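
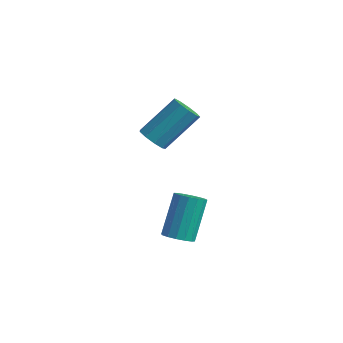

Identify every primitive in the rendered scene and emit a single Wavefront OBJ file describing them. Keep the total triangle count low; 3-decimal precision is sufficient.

v -3.342 1.261 2.839
v -2.864 0.82 3.072
v -2.241 2.239 4.475
v -2.718 2.679 4.241
v -2.684 1.084 2.725
v -2.061 2.503 4.127
v -2.812 1.431 2.431
v -2.189 2.85 3.833
v -3.187 1.698 2.328
v -2.564 3.117 3.73
v -3.635 1.76 2.464
v -3.012 3.179 3.866
v -3.945 1.588 2.775
v -3.322 3.007 4.178
v -3.973 1.264 3.116
v -3.35 2.682 4.519
v -3.706 0.937 3.328
v -3.083 2.356 4.73
v -3.268 0.762 3.31
v -2.645 2.181 4.713
v 1.186 -2.718 1.607
v 1.71 -2.972 1.872
v 1.438 -1.896 3.439
v 0.914 -1.642 3.173
v 1.818 -2.706 1.708
v 1.546 -1.63 3.275
v 1.757 -2.442 1.516
v 1.484 -1.366 3.083
v 1.542 -2.253 1.349
v 1.27 -1.177 2.916
v 1.233 -2.188 1.251
v 0.961 -1.112 2.818
v 0.911 -2.265 1.248
v 0.638 -1.189 2.815
v 0.662 -2.464 1.341
v 0.39 -1.388 2.908
v 0.554 -2.73 1.505
v 0.282 -1.654 3.072
v 0.616 -2.994 1.697
v 0.343 -1.918 3.264
v 0.83 -3.183 1.864
v 0.558 -2.107 3.431
v 1.139 -3.248 1.962
v 0.867 -2.172 3.529
v 1.462 -3.171 1.965
v 1.189 -2.095 3.532
f 2 1 5
f 2 5 3
f 3 5 6
f 3 6 4
f 5 1 7
f 5 7 6
f 6 7 8
f 6 8 4
f 7 1 9
f 7 9 8
f 8 9 10
f 8 10 4
f 9 1 11
f 9 11 10
f 10 11 12
f 10 12 4
f 11 1 13
f 11 13 12
f 12 13 14
f 12 14 4
f 13 1 15
f 13 15 14
f 14 15 16
f 14 16 4
f 15 1 17
f 15 17 16
f 16 17 18
f 16 18 4
f 17 1 19
f 17 19 18
f 18 19 20
f 18 20 4
f 19 1 2
f 19 2 20
f 20 2 3
f 20 3 4
f 22 21 25
f 22 25 23
f 23 25 26
f 23 26 24
f 25 21 27
f 25 27 26
f 26 27 28
f 26 28 24
f 27 21 29
f 27 29 28
f 28 29 30
f 28 30 24
f 29 21 31
f 29 31 30
f 30 31 32
f 30 32 24
f 31 21 33
f 31 33 32
f 32 33 34
f 32 34 24
f 33 21 35
f 33 35 34
f 34 35 36
f 34 36 24
f 35 21 37
f 35 37 36
f 36 37 38
f 36 38 24
f 37 21 39
f 37 39 38
f 38 39 40
f 38 40 24
f 39 21 41
f 39 41 40
f 40 41 42
f 40 42 24
f 41 21 43
f 41 43 42
f 42 43 44
f 42 44 24
f 43 21 45
f 43 45 44
f 44 45 46
f 44 46 24
f 45 21 22
f 45 22 46
f 46 22 23
f 46 23 24



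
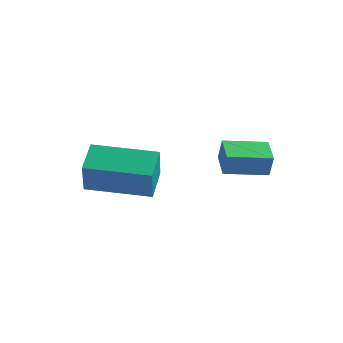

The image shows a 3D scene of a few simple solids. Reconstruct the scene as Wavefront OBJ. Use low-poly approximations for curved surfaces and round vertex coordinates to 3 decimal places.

v -0.255 0.414 -4.603
v -0.668 1.312 -4.015
v 1.551 1.367 -4.788
v 1.137 2.265 -4.2
v 0.143 -0.125 -3.5
v -0.271 0.773 -2.912
v 1.948 0.828 -3.685
v 1.535 1.726 -3.097
v 2.132 3.799 -3.791
v 2.361 3.682 -3.023
v 3.103 4.797 -3.93
v 3.332 4.681 -3.162
v 2.808 3.099 -4.098
v 3.037 2.983 -3.33
v 3.779 4.098 -4.237
v 4.008 3.981 -3.469
f 2 4 1
f 5 2 1
f 1 4 3
f 3 5 1
f 2 8 4
f 6 2 5
f 6 8 2
f 4 8 3
f 7 5 3
f 3 8 7
f 7 6 5
f 8 6 7
f 10 12 9
f 13 10 9
f 9 12 11
f 11 13 9
f 10 16 12
f 14 10 13
f 14 16 10
f 12 16 11
f 15 13 11
f 11 16 15
f 15 14 13
f 16 14 15



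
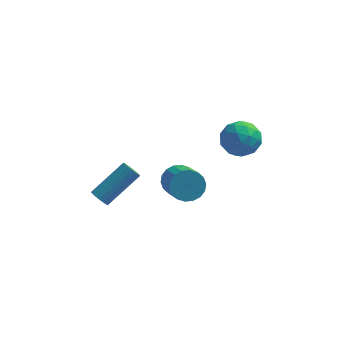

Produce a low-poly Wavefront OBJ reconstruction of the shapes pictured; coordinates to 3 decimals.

v -3.678 -2.171 -1.828
v -3.401 -2.049 -2.251
v -2.045 -0.926 -1.034
v -2.322 -1.049 -0.612
v -3.555 -1.876 -2.238
v -2.199 -0.753 -1.021
v -3.733 -1.762 -2.145
v -2.377 -0.639 -0.928
v -3.9 -1.729 -1.988
v -2.545 -0.607 -0.772
v -4.024 -1.784 -1.8
v -2.668 -0.661 -0.584
v -4.079 -1.915 -1.618
v -2.723 -0.793 -0.401
v -4.054 -2.098 -1.477
v -2.698 -0.975 -0.26
v -3.955 -2.294 -1.406
v -2.599 -1.171 -0.189
v -3.801 -2.467 -1.419
v -2.445 -1.344 -0.202
v -3.623 -2.581 -1.512
v -2.267 -1.458 -0.295
v -3.455 -2.613 -1.668
v -2.1 -1.491 -0.452
v -3.332 -2.559 -1.856
v -1.976 -1.436 -0.64
v -3.277 -2.427 -2.039
v -1.921 -1.305 -0.822
v -3.302 -2.245 -2.18
v -1.946 -1.122 -0.963
v -0.137 -1.516 -0.806
v 0.142 -1.892 -1.504
v 0.656 -3.28 -0.551
v 0.377 -2.904 0.146
v 0.441 -1.701 -1.387
v 0.955 -3.088 -0.434
v 0.626 -1.473 -1.155
v 1.14 -2.861 -0.202
v 0.66 -1.254 -0.854
v 1.174 -2.642 0.099
v 0.536 -1.087 -0.544
v 1.049 -2.475 0.409
v 0.278 -1.005 -0.285
v 0.792 -2.392 0.668
v -0.061 -1.024 -0.13
v 0.452 -2.412 0.823
v -0.416 -1.14 -0.109
v 0.098 -2.528 0.844
v -0.715 -1.332 -0.226
v -0.201 -2.719 0.727
v -0.9 -1.559 -0.458
v -0.386 -2.947 0.495
v -0.934 -1.778 -0.759
v -0.42 -3.166 0.194
v -0.809 -1.945 -1.069
v -0.296 -3.333 -0.116
v -0.552 -2.028 -1.328
v -0.038 -3.415 -0.375
v -0.212 -2.008 -1.483
v 0.301 -3.396 -0.53
v 2.711 0.929 1.471
v 3.385 0.572 0.777
v 1.695 -0.352 1.143
v 2.369 -0.709 0.449
v 2.6 -0.735 1.453
v 3.228 0.057 1.656
v 1.852 0.163 0.264
v 2.48 0.955 0.467
v 2.854 0.099 0.032
v 3.316 -0.456 0.767
v 1.764 0.676 1.153
v 2.226 0.121 1.888
v 3.137 0.863 1.153
v 1.943 -0.643 0.767
v 2.079 -0.658 1.357
v 2.475 -0.868 0.95
v 3.045 0.56 1.669
v 3.441 0.35 1.262
v 2.98 -0.418 1.659
v 1.639 -0.13 0.658
v 2.035 -0.34 0.251
v 2.605 1.088 0.97
v 3.001 0.878 0.563
v 2.1 0.638 0.261
v 3.221 0.375 0.307
v 2.624 -0.378 0.114
v 2.32 0.135 0.005
v 2.689 0.6 0.124
v 3.493 0.049 0.739
v 2.896 -0.704 0.546
v 3.032 -0.719 1.136
v 3.401 -0.254 1.255
v 3.181 -0.229 0.301
v 2.184 0.924 1.374
v 1.587 0.171 1.181
v 1.679 0.474 0.665
v 2.048 0.939 0.784
v 2.456 0.598 1.806
v 1.859 -0.155 1.613
v 2.391 -0.38 1.796
v 2.76 0.085 1.915
v 1.899 0.449 1.619
f 2 1 5
f 2 5 3
f 3 5 6
f 3 6 4
f 5 1 7
f 5 7 6
f 6 7 8
f 6 8 4
f 7 1 9
f 7 9 8
f 8 9 10
f 8 10 4
f 9 1 11
f 9 11 10
f 10 11 12
f 10 12 4
f 11 1 13
f 11 13 12
f 12 13 14
f 12 14 4
f 13 1 15
f 13 15 14
f 14 15 16
f 14 16 4
f 15 1 17
f 15 17 16
f 16 17 18
f 16 18 4
f 17 1 19
f 17 19 18
f 18 19 20
f 18 20 4
f 19 1 21
f 19 21 20
f 20 21 22
f 20 22 4
f 21 1 23
f 21 23 22
f 22 23 24
f 22 24 4
f 23 1 25
f 23 25 24
f 24 25 26
f 24 26 4
f 25 1 27
f 25 27 26
f 26 27 28
f 26 28 4
f 27 1 29
f 27 29 28
f 28 29 30
f 28 30 4
f 29 1 2
f 29 2 30
f 30 2 3
f 30 3 4
f 32 31 35
f 32 35 33
f 33 35 36
f 33 36 34
f 35 31 37
f 35 37 36
f 36 37 38
f 36 38 34
f 37 31 39
f 37 39 38
f 38 39 40
f 38 40 34
f 39 31 41
f 39 41 40
f 40 41 42
f 40 42 34
f 41 31 43
f 41 43 42
f 42 43 44
f 42 44 34
f 43 31 45
f 43 45 44
f 44 45 46
f 44 46 34
f 45 31 47
f 45 47 46
f 46 47 48
f 46 48 34
f 47 31 49
f 47 49 48
f 48 49 50
f 48 50 34
f 49 31 51
f 49 51 50
f 50 51 52
f 50 52 34
f 51 31 53
f 51 53 52
f 52 53 54
f 52 54 34
f 53 31 55
f 53 55 54
f 54 55 56
f 54 56 34
f 55 31 57
f 55 57 56
f 56 57 58
f 56 58 34
f 57 31 59
f 57 59 58
f 58 59 60
f 58 60 34
f 59 31 32
f 59 32 60
f 60 32 33
f 60 33 34
f 61 98 77
f 98 72 101
f 77 101 66
f 98 101 77
f 61 77 73
f 77 66 78
f 73 78 62
f 77 78 73
f 61 73 82
f 73 62 83
f 82 83 68
f 73 83 82
f 61 82 94
f 82 68 97
f 94 97 71
f 82 97 94
f 61 94 98
f 94 71 102
f 98 102 72
f 94 102 98
f 62 78 89
f 78 66 92
f 89 92 70
f 78 92 89
f 66 101 79
f 101 72 100
f 79 100 65
f 101 100 79
f 72 102 99
f 102 71 95
f 99 95 63
f 102 95 99
f 71 97 96
f 97 68 84
f 96 84 67
f 97 84 96
f 68 83 88
f 83 62 85
f 88 85 69
f 83 85 88
f 64 90 76
f 90 70 91
f 76 91 65
f 90 91 76
f 64 76 74
f 76 65 75
f 74 75 63
f 76 75 74
f 64 74 81
f 74 63 80
f 81 80 67
f 74 80 81
f 64 81 86
f 81 67 87
f 86 87 69
f 81 87 86
f 64 86 90
f 86 69 93
f 90 93 70
f 86 93 90
f 65 91 79
f 91 70 92
f 79 92 66
f 91 92 79
f 63 75 99
f 75 65 100
f 99 100 72
f 75 100 99
f 67 80 96
f 80 63 95
f 96 95 71
f 80 95 96
f 69 87 88
f 87 67 84
f 88 84 68
f 87 84 88
f 70 93 89
f 93 69 85
f 89 85 62
f 93 85 89



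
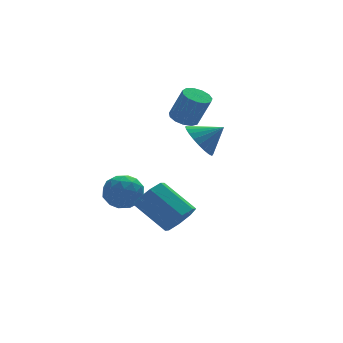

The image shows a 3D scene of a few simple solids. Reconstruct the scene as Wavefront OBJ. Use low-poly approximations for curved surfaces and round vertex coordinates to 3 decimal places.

v -2.205 -2.865 -2.374
v -1.773 -3.226 -1.597
v -2.782 -1.837 -0.389
v -3.215 -1.475 -1.166
v -1.389 -2.68 -1.905
v -2.398 -1.291 -0.696
v -1.483 -2.242 -2.487
v -2.492 -0.853 -1.278
v -2.001 -2.169 -3.003
v -3.01 -0.779 -1.795
v -2.638 -2.503 -3.151
v -3.647 -1.114 -1.943
v -3.022 -3.049 -2.844
v -4.031 -1.66 -1.635
v -2.928 -3.487 -2.262
v -3.937 -2.098 -1.053
v -2.41 -3.561 -1.745
v -3.419 -2.171 -0.537
v -3.479 3.72 -2.599
v -2.424 3.589 -2.346
v -3.276 2.651 -3.994
v -2.221 2.52 -3.741
v -2.995 2.093 -3.097
v -3.12 2.754 -2.235
v -2.58 3.486 -4.105
v -2.705 4.147 -3.243
v -1.868 3.445 -3.276
v -2.124 2.584 -2.653
v -3.576 3.656 -3.687
v -3.832 2.795 -3.064
v -2.969 3.749 -2.35
v -2.731 2.491 -3.99
v -3.186 2.24 -3.612
v -2.565 2.164 -3.463
v -3.379 3.257 -2.285
v -2.758 3.181 -2.136
v -3.094 2.301 -2.577
v -2.942 3.059 -4.204
v -2.321 2.983 -4.055
v -3.135 4.076 -2.877
v -2.514 4 -2.728
v -2.606 3.939 -3.763
v -2.022 3.587 -2.748
v -1.903 2.958 -3.568
v -2.114 3.526 -3.782
v -2.188 3.915 -3.275
v -2.173 3.081 -2.382
v -2.053 2.452 -3.202
v -2.508 2.201 -2.823
v -2.582 2.589 -2.317
v -1.846 2.996 -2.929
v -3.647 3.788 -3.138
v -3.527 3.159 -3.958
v -3.118 3.651 -4.023
v -3.192 4.039 -3.517
v -3.797 3.282 -2.772
v -3.678 2.653 -3.592
v -3.512 2.325 -3.065
v -3.586 2.714 -2.558
v -3.854 3.244 -3.411
v 0.419 3.509 1.139
v 1.136 3.784 1.001
v 1.638 3.286 2.624
v 0.921 3.011 2.761
v 0.907 4.117 1.174
v 1.409 3.618 2.797
v 0.523 4.257 1.336
v 1.025 3.758 2.959
v 0.106 4.159 1.435
v 0.608 3.661 3.058
v -0.212 3.855 1.44
v 0.29 3.357 3.063
v -0.329 3.442 1.349
v 0.173 2.943 2.972
v -0.209 3.049 1.192
v 0.293 2.551 2.814
v 0.111 2.803 1.017
v 0.613 2.305 2.64
v 0.528 2.781 0.881
v 1.03 2.283 2.504
v 0.911 2.99 0.827
v 1.413 2.492 2.45
v 1.137 3.364 0.872
v 1.639 2.866 2.494
v -0.149 0.101 1.071
v 0.5 0.111 0.208
v 0.969 -0.201 1.909
v 0.518 0.514 0.329
v 0.435 0.854 0.563
v 0.262 1.08 0.875
v 0.027 1.157 1.216
v -0.234 1.073 1.535
v -0.483 0.841 1.784
v -0.681 0.496 1.924
v -0.798 0.091 1.934
v -0.817 -0.312 1.813
v -0.733 -0.652 1.579
v -0.561 -0.878 1.268
v -0.326 -0.954 0.926
v -0.064 -0.87 0.607
v 0.185 -0.638 0.358
v 0.383 -0.294 0.218
f 2 1 5
f 2 5 3
f 3 5 6
f 3 6 4
f 5 1 7
f 5 7 6
f 6 7 8
f 6 8 4
f 7 1 9
f 7 9 8
f 8 9 10
f 8 10 4
f 9 1 11
f 9 11 10
f 10 11 12
f 10 12 4
f 11 1 13
f 11 13 12
f 12 13 14
f 12 14 4
f 13 1 15
f 13 15 14
f 14 15 16
f 14 16 4
f 15 1 17
f 15 17 16
f 16 17 18
f 16 18 4
f 17 1 2
f 17 2 18
f 18 2 3
f 18 3 4
f 19 56 35
f 56 30 59
f 35 59 24
f 56 59 35
f 19 35 31
f 35 24 36
f 31 36 20
f 35 36 31
f 19 31 40
f 31 20 41
f 40 41 26
f 31 41 40
f 19 40 52
f 40 26 55
f 52 55 29
f 40 55 52
f 19 52 56
f 52 29 60
f 56 60 30
f 52 60 56
f 20 36 47
f 36 24 50
f 47 50 28
f 36 50 47
f 24 59 37
f 59 30 58
f 37 58 23
f 59 58 37
f 30 60 57
f 60 29 53
f 57 53 21
f 60 53 57
f 29 55 54
f 55 26 42
f 54 42 25
f 55 42 54
f 26 41 46
f 41 20 43
f 46 43 27
f 41 43 46
f 22 48 34
f 48 28 49
f 34 49 23
f 48 49 34
f 22 34 32
f 34 23 33
f 32 33 21
f 34 33 32
f 22 32 39
f 32 21 38
f 39 38 25
f 32 38 39
f 22 39 44
f 39 25 45
f 44 45 27
f 39 45 44
f 22 44 48
f 44 27 51
f 48 51 28
f 44 51 48
f 23 49 37
f 49 28 50
f 37 50 24
f 49 50 37
f 21 33 57
f 33 23 58
f 57 58 30
f 33 58 57
f 25 38 54
f 38 21 53
f 54 53 29
f 38 53 54
f 27 45 46
f 45 25 42
f 46 42 26
f 45 42 46
f 28 51 47
f 51 27 43
f 47 43 20
f 51 43 47
f 62 61 65
f 62 65 63
f 63 65 66
f 63 66 64
f 65 61 67
f 65 67 66
f 66 67 68
f 66 68 64
f 67 61 69
f 67 69 68
f 68 69 70
f 68 70 64
f 69 61 71
f 69 71 70
f 70 71 72
f 70 72 64
f 71 61 73
f 71 73 72
f 72 73 74
f 72 74 64
f 73 61 75
f 73 75 74
f 74 75 76
f 74 76 64
f 75 61 77
f 75 77 76
f 76 77 78
f 76 78 64
f 77 61 79
f 77 79 78
f 78 79 80
f 78 80 64
f 79 61 81
f 79 81 80
f 80 81 82
f 80 82 64
f 81 61 83
f 81 83 82
f 82 83 84
f 82 84 64
f 83 61 62
f 83 62 84
f 84 62 63
f 84 63 64
f 86 85 88
f 86 88 87
f 88 85 89
f 88 89 87
f 89 85 90
f 89 90 87
f 90 85 91
f 90 91 87
f 91 85 92
f 91 92 87
f 92 85 93
f 92 93 87
f 93 85 94
f 93 94 87
f 94 85 95
f 94 95 87
f 95 85 96
f 95 96 87
f 96 85 97
f 96 97 87
f 97 85 98
f 97 98 87
f 98 85 99
f 98 99 87
f 99 85 100
f 99 100 87
f 100 85 101
f 100 101 87
f 101 85 102
f 101 102 87
f 102 85 86
f 102 86 87



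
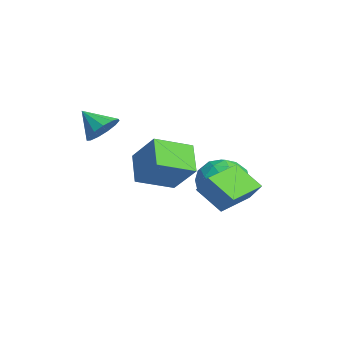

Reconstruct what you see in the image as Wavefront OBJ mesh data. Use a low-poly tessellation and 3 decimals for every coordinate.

v -0.794 -2.51 0.498
v -0.098 -2.634 0.952
v -1.486 -3.23 1.362
v -0.299 -2.239 1.12
v -0.657 -1.931 1.091
v -1.058 -1.806 0.873
v -1.376 -1.905 0.537
v -1.509 -2.196 0.188
v -1.415 -2.586 -0.063
v -1.124 -2.953 -0.135
v -0.728 -3.178 -0.006
v -0.354 -3.192 0.283
v -0.119 -2.989 0.64
v 0.541 1.919 -0.999
v 1.133 2.812 -1.435
v 1.167 0.828 -2.385
v 1.759 1.721 -2.821
v 2.084 1.246 -1.817
v 1.697 1.92 -0.961
v 0.603 1.72 -2.859
v 0.216 2.394 -2.003
v 1.172 2.689 -2.584
v 2.087 2.396 -1.94
v 0.213 1.244 -1.88
v 1.128 0.951 -1.236
v 0.782 2.461 -1.096
v 1.518 1.179 -2.724
v 1.709 0.899 -2.135
v 2.057 1.424 -2.391
v 1.113 1.937 -0.817
v 1.462 2.462 -1.073
v 2.02 1.541 -1.298
v 0.838 1.178 -2.747
v 1.187 1.703 -3.003
v 0.243 2.216 -1.429
v 0.591 2.741 -1.685
v 0.28 2.099 -2.522
v 1.153 2.914 -2.027
v 1.521 2.272 -2.842
v 0.841 2.272 -2.864
v 0.614 2.668 -2.361
v 1.691 2.742 -1.649
v 2.059 2.1 -2.463
v 2.249 1.821 -1.873
v 2.022 2.217 -1.37
v 1.713 2.669 -2.324
v 0.241 1.54 -1.357
v 0.609 0.898 -2.171
v 0.278 1.423 -2.45
v 0.051 1.819 -1.947
v 0.779 1.368 -0.978
v 1.147 0.726 -1.793
v 1.686 0.972 -1.459
v 1.459 1.368 -0.956
v 0.587 0.971 -1.496
v 2.45 1.576 -1.182
v 2.996 1.899 -0.41
v 3.263 2.339 -2.077
v 3.809 2.663 -1.305
v 3.551 0.177 -1.375
v 4.097 0.501 -0.603
v 4.364 0.941 -2.27
v 4.91 1.264 -1.498
v 0.984 -1.624 -1.73
v -0.171 -1.481 -0.769
v 0.707 -0.005 -2.305
v -0.448 0.138 -1.343
v 2.088 -0.998 -0.497
v 0.933 -0.855 0.465
v 1.811 0.621 -1.071
v 0.656 0.764 -0.11
f 2 1 4
f 2 4 3
f 4 1 5
f 4 5 3
f 5 1 6
f 5 6 3
f 6 1 7
f 6 7 3
f 7 1 8
f 7 8 3
f 8 1 9
f 8 9 3
f 9 1 10
f 9 10 3
f 10 1 11
f 10 11 3
f 11 1 12
f 11 12 3
f 12 1 13
f 12 13 3
f 13 1 2
f 13 2 3
f 14 51 30
f 51 25 54
f 30 54 19
f 51 54 30
f 14 30 26
f 30 19 31
f 26 31 15
f 30 31 26
f 14 26 35
f 26 15 36
f 35 36 21
f 26 36 35
f 14 35 47
f 35 21 50
f 47 50 24
f 35 50 47
f 14 47 51
f 47 24 55
f 51 55 25
f 47 55 51
f 15 31 42
f 31 19 45
f 42 45 23
f 31 45 42
f 19 54 32
f 54 25 53
f 32 53 18
f 54 53 32
f 25 55 52
f 55 24 48
f 52 48 16
f 55 48 52
f 24 50 49
f 50 21 37
f 49 37 20
f 50 37 49
f 21 36 41
f 36 15 38
f 41 38 22
f 36 38 41
f 17 43 29
f 43 23 44
f 29 44 18
f 43 44 29
f 17 29 27
f 29 18 28
f 27 28 16
f 29 28 27
f 17 27 34
f 27 16 33
f 34 33 20
f 27 33 34
f 17 34 39
f 34 20 40
f 39 40 22
f 34 40 39
f 17 39 43
f 39 22 46
f 43 46 23
f 39 46 43
f 18 44 32
f 44 23 45
f 32 45 19
f 44 45 32
f 16 28 52
f 28 18 53
f 52 53 25
f 28 53 52
f 20 33 49
f 33 16 48
f 49 48 24
f 33 48 49
f 22 40 41
f 40 20 37
f 41 37 21
f 40 37 41
f 23 46 42
f 46 22 38
f 42 38 15
f 46 38 42
f 57 59 56
f 60 57 56
f 56 59 58
f 58 60 56
f 57 63 59
f 61 57 60
f 61 63 57
f 59 63 58
f 62 60 58
f 58 63 62
f 62 61 60
f 63 61 62
f 65 67 64
f 68 65 64
f 64 67 66
f 66 68 64
f 65 71 67
f 69 65 68
f 69 71 65
f 67 71 66
f 70 68 66
f 66 71 70
f 70 69 68
f 71 69 70



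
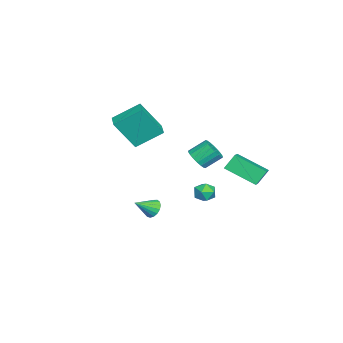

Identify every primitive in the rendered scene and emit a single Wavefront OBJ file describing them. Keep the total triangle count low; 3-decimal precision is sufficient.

v 1.415 2.739 0.326
v 1.667 2.418 -0.222
v 0.633 1.962 0.422
v 0.885 1.641 -0.126
v 1.242 1.654 0.456
v 1.725 2.134 0.397
v 0.575 2.246 -0.197
v 1.058 2.726 -0.256
v 1.148 2.113 -0.545
v 1.56 1.748 -0.142
v 0.74 2.632 0.342
v 1.152 2.267 0.745
v -0.172 1.469 1.809
v 0.265 1.94 1.462
v -0.092 2.802 2.185
v -0.528 2.331 2.531
v -0.014 1.964 1.296
v -0.37 2.826 2.019
v -0.323 1.89 1.232
v -0.68 2.752 1.955
v -0.603 1.732 1.282
v -0.96 2.594 2.004
v -0.797 1.522 1.436
v -1.154 2.384 2.159
v -0.867 1.302 1.664
v -1.224 2.164 2.387
v -0.8 1.115 1.921
v -1.157 1.977 2.644
v -0.608 0.998 2.155
v -0.965 1.86 2.878
v -0.33 0.974 2.321
v -0.686 1.836 3.044
v -0.02 1.048 2.385
v -0.377 1.91 3.108
v 0.26 1.206 2.336
v -0.097 2.068 3.058
v 0.454 1.416 2.181
v 0.097 2.278 2.904
v 0.524 1.636 1.953
v 0.167 2.498 2.676
v 0.457 1.823 1.696
v 0.1 2.685 2.419
v 3.417 -0.037 -0.194
v 3.823 -0.085 -0.646
v 4.063 -0.843 0.474
v 3.926 0.133 -0.482
v 3.913 0.313 -0.252
v 3.785 0.412 -0.009
v 3.574 0.409 0.192
v 3.326 0.303 0.304
v 3.099 0.119 0.303
v 2.945 -0.1 0.188
v 2.898 -0.305 -0.015
v 2.971 -0.449 -0.259
v 3.146 -0.498 -0.487
v 3.382 -0.442 -0.649
v 3.627 -0.293 -0.706
v -4.639 2.785 0.187
v -3.155 2.932 0.845
v -4.397 4.597 -0.763
v -2.913 4.744 -0.106
v -4.207 2.276 -0.674
v -2.723 2.423 -0.017
v -3.965 4.088 -1.625
v -2.481 4.235 -0.967
v -3.889 -4.142 2.598
v -4.41 -2.659 3.63
v -4.315 -3.03 0.784
v -4.836 -1.547 1.816
v -2.864 -3.773 2.584
v -3.385 -2.29 3.616
v -3.29 -2.661 0.77
v -3.811 -1.178 1.802
f 1 12 6
f 1 6 2
f 1 2 8
f 1 8 11
f 1 11 12
f 2 6 10
f 6 12 5
f 12 11 3
f 11 8 7
f 8 2 9
f 4 10 5
f 4 5 3
f 4 3 7
f 4 7 9
f 4 9 10
f 5 10 6
f 3 5 12
f 7 3 11
f 9 7 8
f 10 9 2
f 14 13 17
f 14 17 15
f 15 17 18
f 15 18 16
f 17 13 19
f 17 19 18
f 18 19 20
f 18 20 16
f 19 13 21
f 19 21 20
f 20 21 22
f 20 22 16
f 21 13 23
f 21 23 22
f 22 23 24
f 22 24 16
f 23 13 25
f 23 25 24
f 24 25 26
f 24 26 16
f 25 13 27
f 25 27 26
f 26 27 28
f 26 28 16
f 27 13 29
f 27 29 28
f 28 29 30
f 28 30 16
f 29 13 31
f 29 31 30
f 30 31 32
f 30 32 16
f 31 13 33
f 31 33 32
f 32 33 34
f 32 34 16
f 33 13 35
f 33 35 34
f 34 35 36
f 34 36 16
f 35 13 37
f 35 37 36
f 36 37 38
f 36 38 16
f 37 13 39
f 37 39 38
f 38 39 40
f 38 40 16
f 39 13 41
f 39 41 40
f 40 41 42
f 40 42 16
f 41 13 14
f 41 14 42
f 42 14 15
f 42 15 16
f 44 43 46
f 44 46 45
f 46 43 47
f 46 47 45
f 47 43 48
f 47 48 45
f 48 43 49
f 48 49 45
f 49 43 50
f 49 50 45
f 50 43 51
f 50 51 45
f 51 43 52
f 51 52 45
f 52 43 53
f 52 53 45
f 53 43 54
f 53 54 45
f 54 43 55
f 54 55 45
f 55 43 56
f 55 56 45
f 56 43 57
f 56 57 45
f 57 43 44
f 57 44 45
f 59 61 58
f 62 59 58
f 58 61 60
f 60 62 58
f 59 65 61
f 63 59 62
f 63 65 59
f 61 65 60
f 64 62 60
f 60 65 64
f 64 63 62
f 65 63 64
f 67 69 66
f 70 67 66
f 66 69 68
f 68 70 66
f 67 73 69
f 71 67 70
f 71 73 67
f 69 73 68
f 72 70 68
f 68 73 72
f 72 71 70
f 73 71 72



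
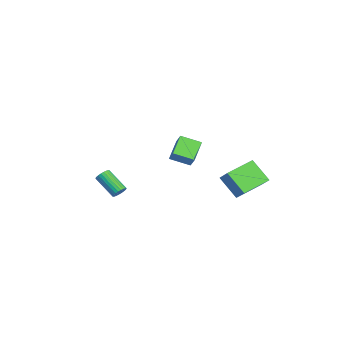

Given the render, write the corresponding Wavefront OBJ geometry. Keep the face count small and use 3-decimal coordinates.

v -3.705 0.263 1.208
v -4.94 0.928 2.039
v -3.346 1.563 0.701
v -4.581 2.228 1.532
v -3.059 0.412 2.048
v -4.294 1.077 2.879
v -2.7 1.712 1.541
v -3.935 2.377 2.372
v 1.825 -3.552 1.861
v 2.144 -3.513 2.257
v 1.033 -4.389 3.236
v 0.715 -4.428 2.839
v 2.034 -3.349 2.279
v 0.923 -4.225 3.258
v 1.892 -3.215 2.238
v 0.782 -4.092 3.217
v 1.74 -3.133 2.139
v 0.63 -4.009 3.118
v 1.601 -3.115 1.998
v 0.491 -3.991 2.977
v 1.496 -3.163 1.836
v 0.386 -4.039 2.814
v 1.442 -3.27 1.678
v 0.331 -4.146 2.656
v 1.445 -3.42 1.547
v 0.335 -4.297 2.526
v 1.507 -3.591 1.464
v 0.396 -4.467 2.443
v 1.617 -3.755 1.442
v 0.506 -4.631 2.421
v 1.758 -3.888 1.483
v 0.648 -4.765 2.462
v 1.91 -3.971 1.582
v 0.8 -4.847 2.561
v 2.049 -3.989 1.723
v 0.939 -4.865 2.702
v 2.154 -3.941 1.886
v 1.044 -4.817 2.864
v 2.209 -3.834 2.044
v 1.098 -4.71 3.022
v 2.205 -3.683 2.174
v 1.095 -4.56 3.153
v 1.665 2.49 2.456
v 2.547 2.787 3.364
v 0.692 4.195 2.842
v 1.574 4.492 3.751
v 2.646 3.328 1.229
v 3.528 3.625 2.138
v 1.673 5.033 1.616
v 2.555 5.33 2.524
f 2 4 1
f 5 2 1
f 1 4 3
f 3 5 1
f 2 8 4
f 6 2 5
f 6 8 2
f 4 8 3
f 7 5 3
f 3 8 7
f 7 6 5
f 8 6 7
f 10 9 13
f 10 13 11
f 11 13 14
f 11 14 12
f 13 9 15
f 13 15 14
f 14 15 16
f 14 16 12
f 15 9 17
f 15 17 16
f 16 17 18
f 16 18 12
f 17 9 19
f 17 19 18
f 18 19 20
f 18 20 12
f 19 9 21
f 19 21 20
f 20 21 22
f 20 22 12
f 21 9 23
f 21 23 22
f 22 23 24
f 22 24 12
f 23 9 25
f 23 25 24
f 24 25 26
f 24 26 12
f 25 9 27
f 25 27 26
f 26 27 28
f 26 28 12
f 27 9 29
f 27 29 28
f 28 29 30
f 28 30 12
f 29 9 31
f 29 31 30
f 30 31 32
f 30 32 12
f 31 9 33
f 31 33 32
f 32 33 34
f 32 34 12
f 33 9 35
f 33 35 34
f 34 35 36
f 34 36 12
f 35 9 37
f 35 37 36
f 36 37 38
f 36 38 12
f 37 9 39
f 37 39 38
f 38 39 40
f 38 40 12
f 39 9 41
f 39 41 40
f 40 41 42
f 40 42 12
f 41 9 10
f 41 10 42
f 42 10 11
f 42 11 12
f 44 46 43
f 47 44 43
f 43 46 45
f 45 47 43
f 44 50 46
f 48 44 47
f 48 50 44
f 46 50 45
f 49 47 45
f 45 50 49
f 49 48 47
f 50 48 49



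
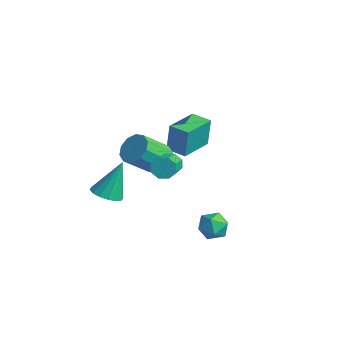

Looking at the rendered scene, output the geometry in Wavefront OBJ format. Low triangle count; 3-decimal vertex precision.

v -2.447 -0.657 -1.946
v -2.058 -0.018 -2.258
v -2.413 0.217 -0.114
v -2.466 0.074 -2.294
v -2.868 -0.03 -2.238
v -3.157 -0.301 -2.103
v -3.256 -0.669 -1.926
v -3.138 -1.033 -1.754
v -2.835 -1.296 -1.634
v -2.427 -1.388 -1.598
v -2.025 -1.284 -1.655
v -1.736 -1.012 -1.789
v -1.637 -0.645 -1.966
v -1.755 -0.281 -2.138
v 2.22 1.219 -2.196
v 2.587 1.846 -2.528
v 3.033 1.274 -1.192
v 3.4 1.901 -1.524
v 2.656 1.976 -1.243
v 2.153 1.942 -1.863
v 3.467 1.178 -1.857
v 2.964 1.144 -2.477
v 3.357 1.821 -2.318
v 2.856 2.315 -1.939
v 2.764 0.805 -1.781
v 2.263 1.299 -1.402
v -1.994 2.323 0.206
v -1.927 2.446 1.769
v -2.609 4.001 0.1
v -2.541 4.124 1.664
v -1.019 2.676 0.136
v -0.951 2.799 1.7
v -1.633 4.354 0.031
v -1.566 4.477 1.594
v 2.631 -0.586 2.907
v 2.976 -0.544 2.455
v 4.055 -1.592 3.182
v 3.709 -1.634 3.633
v 3.062 -0.244 2.759
v 4.141 -1.291 3.486
v 2.896 -0.144 3.15
v 3.974 -1.192 3.877
v 2.574 -0.304 3.398
v 3.653 -1.351 4.125
v 2.285 -0.628 3.358
v 3.364 -1.676 4.085
v 2.199 -0.929 3.054
v 3.278 -1.976 3.781
v 2.366 -1.028 2.663
v 3.444 -2.076 3.39
v 2.687 -0.869 2.415
v 3.766 -1.916 3.142
v -1.63 1.648 0.003
v -1.153 2.094 0.546
v -1.253 0.819 1.681
v -1.73 0.372 1.137
v -1.656 2.214 0.636
v -1.756 0.938 1.771
v -2.15 2.117 0.484
v -2.25 0.842 1.619
v -2.445 1.841 0.148
v -2.545 0.566 1.283
v -2.428 1.491 -0.243
v -2.529 0.216 0.891
v -2.107 1.201 -0.541
v -2.207 -0.074 0.594
v -1.604 1.082 -0.631
v -1.704 -0.194 0.504
v -1.11 1.178 -0.479
v -1.21 -0.097 0.656
v -0.815 1.454 -0.143
v -0.915 0.179 0.992
v -0.831 1.804 0.249
v -0.932 0.529 1.383
f 2 1 4
f 2 4 3
f 4 1 5
f 4 5 3
f 5 1 6
f 5 6 3
f 6 1 7
f 6 7 3
f 7 1 8
f 7 8 3
f 8 1 9
f 8 9 3
f 9 1 10
f 9 10 3
f 10 1 11
f 10 11 3
f 11 1 12
f 11 12 3
f 12 1 13
f 12 13 3
f 13 1 14
f 13 14 3
f 14 1 2
f 14 2 3
f 15 26 20
f 15 20 16
f 15 16 22
f 15 22 25
f 15 25 26
f 16 20 24
f 20 26 19
f 26 25 17
f 25 22 21
f 22 16 23
f 18 24 19
f 18 19 17
f 18 17 21
f 18 21 23
f 18 23 24
f 19 24 20
f 17 19 26
f 21 17 25
f 23 21 22
f 24 23 16
f 28 30 27
f 31 28 27
f 27 30 29
f 29 31 27
f 28 34 30
f 32 28 31
f 32 34 28
f 30 34 29
f 33 31 29
f 29 34 33
f 33 32 31
f 34 32 33
f 36 35 39
f 36 39 37
f 37 39 40
f 37 40 38
f 39 35 41
f 39 41 40
f 40 41 42
f 40 42 38
f 41 35 43
f 41 43 42
f 42 43 44
f 42 44 38
f 43 35 45
f 43 45 44
f 44 45 46
f 44 46 38
f 45 35 47
f 45 47 46
f 46 47 48
f 46 48 38
f 47 35 49
f 47 49 48
f 48 49 50
f 48 50 38
f 49 35 51
f 49 51 50
f 50 51 52
f 50 52 38
f 51 35 36
f 51 36 52
f 52 36 37
f 52 37 38
f 54 53 57
f 54 57 55
f 55 57 58
f 55 58 56
f 57 53 59
f 57 59 58
f 58 59 60
f 58 60 56
f 59 53 61
f 59 61 60
f 60 61 62
f 60 62 56
f 61 53 63
f 61 63 62
f 62 63 64
f 62 64 56
f 63 53 65
f 63 65 64
f 64 65 66
f 64 66 56
f 65 53 67
f 65 67 66
f 66 67 68
f 66 68 56
f 67 53 69
f 67 69 68
f 68 69 70
f 68 70 56
f 69 53 71
f 69 71 70
f 70 71 72
f 70 72 56
f 71 53 73
f 71 73 72
f 72 73 74
f 72 74 56
f 73 53 54
f 73 54 74
f 74 54 55
f 74 55 56



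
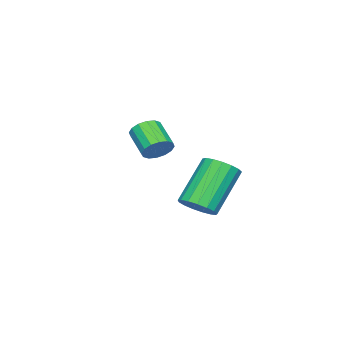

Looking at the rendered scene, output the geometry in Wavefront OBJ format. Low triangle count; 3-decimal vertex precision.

v -0.12 0.548 -1.504
v 0.131 0.758 -1.037
v -0.369 -0.038 -0.41
v -0.62 -0.248 -0.876
v -0.125 0.903 -1.058
v -0.625 0.107 -0.43
v -0.38 0.952 -1.198
v -0.88 0.157 -0.57
v -0.565 0.894 -1.42
v -1.065 0.098 -0.792
v -0.631 0.742 -1.664
v -1.131 -0.054 -1.037
v -0.56 0.539 -1.866
v -1.06 -0.257 -1.238
v -0.371 0.338 -1.97
v -0.871 -0.458 -1.343
v -0.115 0.193 -1.95
v -0.615 -0.603 -1.322
v 0.14 0.143 -1.81
v -0.36 -0.652 -1.182
v 0.325 0.202 -1.588
v -0.175 -0.594 -0.96
v 0.391 0.354 -1.343
v -0.109 -0.442 -0.716
v 0.32 0.557 -1.142
v -0.18 -0.239 -0.514
v 2.852 3.751 -2.334
v 3.184 4.268 -2.121
v 2.02 4.445 -0.734
v 1.688 3.929 -0.946
v 2.972 4.39 -2.314
v 1.808 4.567 -0.927
v 2.733 4.365 -2.512
v 1.569 4.542 -1.124
v 2.521 4.2 -2.669
v 1.357 4.377 -1.281
v 2.385 3.932 -2.749
v 1.221 4.109 -1.361
v 2.356 3.623 -2.734
v 1.192 3.8 -1.346
v 2.44 3.343 -2.627
v 1.276 3.52 -1.239
v 2.619 3.157 -2.453
v 1.455 3.334 -1.066
v 2.851 3.107 -2.252
v 1.687 3.284 -0.864
v 3.084 3.204 -2.07
v 1.919 3.381 -0.682
v 3.263 3.428 -1.948
v 2.099 3.605 -0.56
v 3.348 3.725 -1.915
v 2.184 3.902 -0.527
v 3.319 4.028 -1.977
v 2.155 4.205 -0.589
f 2 1 5
f 2 5 3
f 3 5 6
f 3 6 4
f 5 1 7
f 5 7 6
f 6 7 8
f 6 8 4
f 7 1 9
f 7 9 8
f 8 9 10
f 8 10 4
f 9 1 11
f 9 11 10
f 10 11 12
f 10 12 4
f 11 1 13
f 11 13 12
f 12 13 14
f 12 14 4
f 13 1 15
f 13 15 14
f 14 15 16
f 14 16 4
f 15 1 17
f 15 17 16
f 16 17 18
f 16 18 4
f 17 1 19
f 17 19 18
f 18 19 20
f 18 20 4
f 19 1 21
f 19 21 20
f 20 21 22
f 20 22 4
f 21 1 23
f 21 23 22
f 22 23 24
f 22 24 4
f 23 1 25
f 23 25 24
f 24 25 26
f 24 26 4
f 25 1 2
f 25 2 26
f 26 2 3
f 26 3 4
f 28 27 31
f 28 31 29
f 29 31 32
f 29 32 30
f 31 27 33
f 31 33 32
f 32 33 34
f 32 34 30
f 33 27 35
f 33 35 34
f 34 35 36
f 34 36 30
f 35 27 37
f 35 37 36
f 36 37 38
f 36 38 30
f 37 27 39
f 37 39 38
f 38 39 40
f 38 40 30
f 39 27 41
f 39 41 40
f 40 41 42
f 40 42 30
f 41 27 43
f 41 43 42
f 42 43 44
f 42 44 30
f 43 27 45
f 43 45 44
f 44 45 46
f 44 46 30
f 45 27 47
f 45 47 46
f 46 47 48
f 46 48 30
f 47 27 49
f 47 49 48
f 48 49 50
f 48 50 30
f 49 27 51
f 49 51 50
f 50 51 52
f 50 52 30
f 51 27 53
f 51 53 52
f 52 53 54
f 52 54 30
f 53 27 28
f 53 28 54
f 54 28 29
f 54 29 30



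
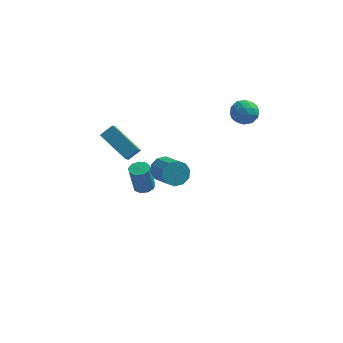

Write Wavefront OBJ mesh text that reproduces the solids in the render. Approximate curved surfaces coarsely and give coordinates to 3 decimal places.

v -4.393 -0.84 4.08
v -3.794 -0.391 4.578
v -4.369 -0.098 3.381
v -3.77 0.352 3.88
v -2.85 -1.812 3.1
v -2.251 -1.362 3.599
v -2.826 -1.069 2.402
v -2.227 -0.62 2.9
v 2.932 4.198 3.064
v 3.473 3.526 2.928
v 2.187 3.414 3.972
v 2.728 2.742 3.836
v 3.01 3.451 4.26
v 3.471 3.935 3.699
v 2.189 3.005 3.201
v 2.65 3.489 2.64
v 3.014 2.789 3.012
v 3.521 3.065 3.667
v 2.139 3.875 3.233
v 2.646 4.151 3.888
v 3.268 3.931 2.916
v 2.392 3.009 3.984
v 2.558 3.426 4.233
v 2.876 3.031 4.153
v 3.267 4.171 3.369
v 3.584 3.777 3.289
v 3.313 3.732 4.072
v 2.076 3.163 3.611
v 2.393 2.769 3.531
v 2.784 3.909 2.747
v 3.102 3.514 2.667
v 2.347 3.208 2.828
v 3.316 3.103 2.886
v 2.878 2.642 3.42
v 2.561 2.796 3.047
v 2.832 3.081 2.717
v 3.614 3.265 3.27
v 3.176 2.804 3.804
v 3.342 3.22 4.053
v 3.613 3.505 3.724
v 3.344 2.831 3.32
v 2.484 4.136 3.096
v 2.046 3.675 3.63
v 2.047 3.435 3.176
v 2.318 3.72 2.847
v 2.782 4.298 3.48
v 2.344 3.837 4.014
v 2.828 3.859 4.183
v 3.099 4.144 3.853
v 2.316 4.109 3.58
v -2.466 1.55 -2.112
v -1.879 1.332 -2.047
v -2.126 1.171 -0.362
v -2.714 1.39 -0.428
v -1.882 1.761 -2.006
v -2.129 1.6 -0.322
v -2.159 2.092 -2.015
v -2.406 1.931 -0.331
v -2.579 2.169 -2.07
v -2.826 2.008 -0.385
v -2.947 1.957 -2.144
v -3.194 1.796 -0.46
v -3.09 1.555 -2.203
v -3.337 1.394 -0.519
v -2.941 1.15 -2.22
v -3.188 0.99 -0.536
v -2.57 0.933 -2.186
v -2.817 0.773 -0.502
v -2.151 1.005 -2.118
v -2.398 0.844 -0.434
v -0.59 -3 3.58
v -0.202 -3.153 2.909
v 0.639 -4.353 3.669
v 0.25 -4.2 4.34
v 0.052 -2.818 3.158
v 0.892 -4.018 3.918
v 0.061 -2.553 3.567
v 0.901 -3.752 4.327
v -0.179 -2.458 3.982
v 0.661 -3.657 4.742
v -0.576 -2.571 4.243
v 0.264 -3.77 5.003
v -0.979 -2.847 4.251
v -0.138 -4.047 5.011
v -1.232 -3.182 4.002
v -0.392 -4.382 4.762
v -1.241 -3.448 3.593
v -0.401 -4.647 4.353
v -1.001 -3.543 3.178
v -0.161 -4.742 3.938
v -0.604 -3.43 2.917
v 0.236 -4.629 3.677
f 2 4 1
f 5 2 1
f 1 4 3
f 3 5 1
f 2 8 4
f 6 2 5
f 6 8 2
f 4 8 3
f 7 5 3
f 3 8 7
f 7 6 5
f 8 6 7
f 9 46 25
f 46 20 49
f 25 49 14
f 46 49 25
f 9 25 21
f 25 14 26
f 21 26 10
f 25 26 21
f 9 21 30
f 21 10 31
f 30 31 16
f 21 31 30
f 9 30 42
f 30 16 45
f 42 45 19
f 30 45 42
f 9 42 46
f 42 19 50
f 46 50 20
f 42 50 46
f 10 26 37
f 26 14 40
f 37 40 18
f 26 40 37
f 14 49 27
f 49 20 48
f 27 48 13
f 49 48 27
f 20 50 47
f 50 19 43
f 47 43 11
f 50 43 47
f 19 45 44
f 45 16 32
f 44 32 15
f 45 32 44
f 16 31 36
f 31 10 33
f 36 33 17
f 31 33 36
f 12 38 24
f 38 18 39
f 24 39 13
f 38 39 24
f 12 24 22
f 24 13 23
f 22 23 11
f 24 23 22
f 12 22 29
f 22 11 28
f 29 28 15
f 22 28 29
f 12 29 34
f 29 15 35
f 34 35 17
f 29 35 34
f 12 34 38
f 34 17 41
f 38 41 18
f 34 41 38
f 13 39 27
f 39 18 40
f 27 40 14
f 39 40 27
f 11 23 47
f 23 13 48
f 47 48 20
f 23 48 47
f 15 28 44
f 28 11 43
f 44 43 19
f 28 43 44
f 17 35 36
f 35 15 32
f 36 32 16
f 35 32 36
f 18 41 37
f 41 17 33
f 37 33 10
f 41 33 37
f 52 51 55
f 52 55 53
f 53 55 56
f 53 56 54
f 55 51 57
f 55 57 56
f 56 57 58
f 56 58 54
f 57 51 59
f 57 59 58
f 58 59 60
f 58 60 54
f 59 51 61
f 59 61 60
f 60 61 62
f 60 62 54
f 61 51 63
f 61 63 62
f 62 63 64
f 62 64 54
f 63 51 65
f 63 65 64
f 64 65 66
f 64 66 54
f 65 51 67
f 65 67 66
f 66 67 68
f 66 68 54
f 67 51 69
f 67 69 68
f 68 69 70
f 68 70 54
f 69 51 52
f 69 52 70
f 70 52 53
f 70 53 54
f 72 71 75
f 72 75 73
f 73 75 76
f 73 76 74
f 75 71 77
f 75 77 76
f 76 77 78
f 76 78 74
f 77 71 79
f 77 79 78
f 78 79 80
f 78 80 74
f 79 71 81
f 79 81 80
f 80 81 82
f 80 82 74
f 81 71 83
f 81 83 82
f 82 83 84
f 82 84 74
f 83 71 85
f 83 85 84
f 84 85 86
f 84 86 74
f 85 71 87
f 85 87 86
f 86 87 88
f 86 88 74
f 87 71 89
f 87 89 88
f 88 89 90
f 88 90 74
f 89 71 91
f 89 91 90
f 90 91 92
f 90 92 74
f 91 71 72
f 91 72 92
f 92 72 73
f 92 73 74



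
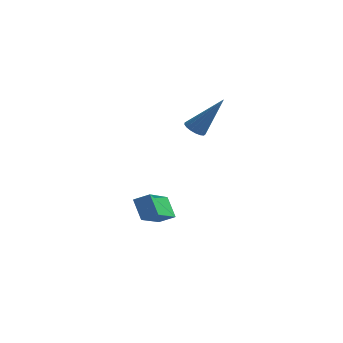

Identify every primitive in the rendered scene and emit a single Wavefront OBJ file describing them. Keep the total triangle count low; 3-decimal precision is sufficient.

v 0.277 -2.863 -3.537
v -0.333 -2.376 -2.653
v 0.252 -0.979 -4.593
v -0.359 -0.492 -3.709
v 0.979 -2.648 -3.171
v 0.368 -2.161 -2.287
v 0.953 -0.764 -4.227
v 0.343 -0.277 -3.343
v 1.42 0.257 0.886
v 1.853 0.411 0.566
v 2.56 0.763 2.674
v 1.71 0.636 0.594
v 1.501 0.774 0.688
v 1.273 0.794 0.828
v 1.079 0.691 0.981
v 0.963 0.488 1.112
v 0.951 0.233 1.192
v 1.047 -0.018 1.202
v 1.228 -0.205 1.139
v 1.454 -0.286 1.019
v 1.671 -0.243 0.868
v 1.831 -0.086 0.721
v 1.896 0.15 0.612
f 2 4 1
f 5 2 1
f 1 4 3
f 3 5 1
f 2 8 4
f 6 2 5
f 6 8 2
f 4 8 3
f 7 5 3
f 3 8 7
f 7 6 5
f 8 6 7
f 10 9 12
f 10 12 11
f 12 9 13
f 12 13 11
f 13 9 14
f 13 14 11
f 14 9 15
f 14 15 11
f 15 9 16
f 15 16 11
f 16 9 17
f 16 17 11
f 17 9 18
f 17 18 11
f 18 9 19
f 18 19 11
f 19 9 20
f 19 20 11
f 20 9 21
f 20 21 11
f 21 9 22
f 21 22 11
f 22 9 23
f 22 23 11
f 23 9 10
f 23 10 11



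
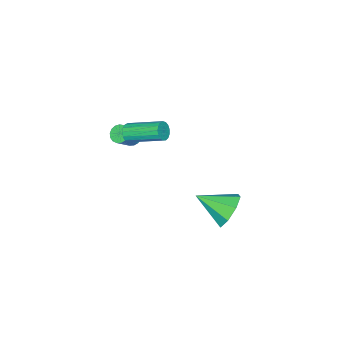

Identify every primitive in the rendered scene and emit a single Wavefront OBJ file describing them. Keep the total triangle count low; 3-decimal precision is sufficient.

v -1.537 3.986 -2.73
v -0.624 4.164 -3.194
v -0.843 2.554 -1.91
v -0.686 4.535 -2.493
v -1.247 4.584 -1.93
v -1.978 4.283 -1.836
v -2.451 3.808 -2.265
v -2.389 3.437 -2.966
v -1.828 3.388 -3.529
v -1.097 3.689 -3.623
v -1.991 -2.375 -0.777
v -1.848 -2.132 -1.249
v -2.347 -0.381 -0.495
v -2.489 -0.625 -0.023
v -2.103 -2.19 -1.282
v -2.602 -0.439 -0.529
v -2.332 -2.29 -1.2
v -2.83 -0.54 -0.446
v -2.482 -2.411 -1.02
v -2.981 -0.66 -0.267
v -2.521 -2.523 -0.785
v -3.019 -0.772 -0.032
v -2.437 -2.601 -0.548
v -2.936 -0.85 0.205
v -2.252 -2.627 -0.363
v -2.75 -0.877 0.39
v -2.006 -2.596 -0.273
v -2.505 -0.846 0.48
v -1.757 -2.515 -0.298
v -2.256 -0.764 0.455
v -1.562 -2.401 -0.433
v -2.06 -0.65 0.32
v -1.465 -2.281 -0.647
v -1.963 -0.531 0.107
v -1.488 -2.183 -0.89
v -1.987 -0.433 -0.137
v -1.626 -2.129 -1.107
v -2.125 -0.379 -0.354
v -2.625 -2.69 -1.685
v -2.267 -2.56 -2.067
v -1.416 -2.641 -1.298
v -1.775 -2.77 -0.915
v -2.336 -2.332 -1.967
v -1.485 -2.413 -1.197
v -2.471 -2.186 -1.803
v -1.62 -2.266 -1.033
v -2.642 -2.155 -1.611
v -1.791 -2.236 -0.841
v -2.808 -2.247 -1.436
v -1.958 -2.327 -0.666
v -2.933 -2.44 -1.318
v -2.083 -2.521 -0.549
v -2.988 -2.69 -1.285
v -2.137 -2.771 -0.515
v -2.959 -2.941 -1.343
v -2.109 -3.021 -0.573
v -2.854 -3.133 -1.479
v -2.003 -3.214 -0.709
v -2.696 -3.225 -1.662
v -1.846 -3.305 -0.893
v -2.522 -3.193 -1.851
v -1.672 -3.274 -1.081
v -2.372 -3.046 -2.002
v -1.522 -3.127 -1.232
v -2.28 -2.818 -2.08
v -1.429 -2.898 -1.31
f 2 1 4
f 2 4 3
f 4 1 5
f 4 5 3
f 5 1 6
f 5 6 3
f 6 1 7
f 6 7 3
f 7 1 8
f 7 8 3
f 8 1 9
f 8 9 3
f 9 1 10
f 9 10 3
f 10 1 2
f 10 2 3
f 12 11 15
f 12 15 13
f 13 15 16
f 13 16 14
f 15 11 17
f 15 17 16
f 16 17 18
f 16 18 14
f 17 11 19
f 17 19 18
f 18 19 20
f 18 20 14
f 19 11 21
f 19 21 20
f 20 21 22
f 20 22 14
f 21 11 23
f 21 23 22
f 22 23 24
f 22 24 14
f 23 11 25
f 23 25 24
f 24 25 26
f 24 26 14
f 25 11 27
f 25 27 26
f 26 27 28
f 26 28 14
f 27 11 29
f 27 29 28
f 28 29 30
f 28 30 14
f 29 11 31
f 29 31 30
f 30 31 32
f 30 32 14
f 31 11 33
f 31 33 32
f 32 33 34
f 32 34 14
f 33 11 35
f 33 35 34
f 34 35 36
f 34 36 14
f 35 11 37
f 35 37 36
f 36 37 38
f 36 38 14
f 37 11 12
f 37 12 38
f 38 12 13
f 38 13 14
f 40 39 43
f 40 43 41
f 41 43 44
f 41 44 42
f 43 39 45
f 43 45 44
f 44 45 46
f 44 46 42
f 45 39 47
f 45 47 46
f 46 47 48
f 46 48 42
f 47 39 49
f 47 49 48
f 48 49 50
f 48 50 42
f 49 39 51
f 49 51 50
f 50 51 52
f 50 52 42
f 51 39 53
f 51 53 52
f 52 53 54
f 52 54 42
f 53 39 55
f 53 55 54
f 54 55 56
f 54 56 42
f 55 39 57
f 55 57 56
f 56 57 58
f 56 58 42
f 57 39 59
f 57 59 58
f 58 59 60
f 58 60 42
f 59 39 61
f 59 61 60
f 60 61 62
f 60 62 42
f 61 39 63
f 61 63 62
f 62 63 64
f 62 64 42
f 63 39 65
f 63 65 64
f 64 65 66
f 64 66 42
f 65 39 40
f 65 40 66
f 66 40 41
f 66 41 42



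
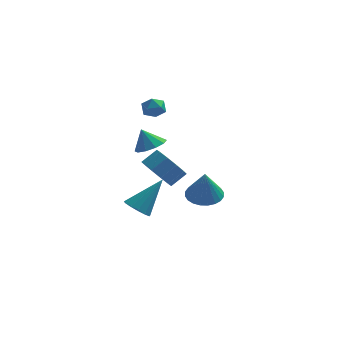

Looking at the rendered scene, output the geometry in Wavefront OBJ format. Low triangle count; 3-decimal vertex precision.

v -1.547 -2.977 -0.739
v -0.925 -3.374 -0.992
v -0.353 -2.123 0.859
v -0.92 -2.988 -1.202
v -1.113 -2.599 -1.265
v -1.445 -2.33 -1.162
v -1.809 -2.266 -0.924
v -2.09 -2.428 -0.627
v -2.198 -2.765 -0.366
v -2.1 -3.169 -0.223
v -1.826 -3.512 -0.244
v -1.464 -3.685 -0.422
v -1.128 -3.634 -0.701
v -1.518 3.525 2.762
v -0.818 3.645 2.846
v -1.402 2.495 3.274
v -0.702 2.615 3.358
v -1.177 2.995 3.733
v -1.249 3.632 3.416
v -0.971 2.508 2.704
v -1.043 3.145 2.387
v -0.48 3.016 2.81
v -0.608 3.318 3.445
v -1.612 2.822 2.675
v -1.74 3.124 3.31
v 1.521 2.643 -3.067
v 2.07 3.48 -2.871
v 1.559 2.197 -1.273
v 1.7 3.619 -2.829
v 1.302 3.609 -2.823
v 0.937 3.452 -2.854
v 0.662 3.172 -2.918
v 0.517 2.812 -3.005
v 0.525 2.426 -3.101
v 0.685 2.073 -3.192
v 0.972 1.807 -3.264
v 1.343 1.668 -3.306
v 1.74 1.678 -3.312
v 2.105 1.834 -3.281
v 2.38 2.114 -3.217
v 2.525 2.475 -3.13
v 2.517 2.861 -3.034
v 2.357 3.214 -2.943
v -1.006 3.254 -1.98
v -0.403 3.506 -2.865
v 0.369 3.978 -2.205
v -0.234 3.726 -1.32
v -0.825 4.025 -2.743
v -0.053 4.497 -2.083
v -1.316 4.25 -2.33
v -0.543 4.722 -1.67
v -1.688 4.094 -1.783
v -0.916 4.566 -1.123
v -1.8 3.618 -1.311
v -1.028 4.089 -0.651
v -1.609 3.002 -1.095
v -0.837 3.474 -0.435
v -1.187 2.483 -1.217
v -0.415 2.955 -0.557
v -0.697 2.258 -1.63
v 0.076 2.73 -0.97
v -0.324 2.414 -2.177
v 0.448 2.886 -1.517
v -0.212 2.891 -2.649
v 0.56 3.362 -1.989
v -1.315 3.658 -0.087
v -0.688 4.296 0.078
v -1.825 3.882 0.987
v -1.123 4.542 -0.18
v -1.631 4.451 -0.403
v -2.019 4.056 -0.504
v -2.138 3.51 -0.447
v -1.942 3.02 -0.252
v -1.507 2.773 0.006
v -0.999 2.865 0.228
v -0.611 3.259 0.33
v -0.492 3.806 0.273
f 2 1 4
f 2 4 3
f 4 1 5
f 4 5 3
f 5 1 6
f 5 6 3
f 6 1 7
f 6 7 3
f 7 1 8
f 7 8 3
f 8 1 9
f 8 9 3
f 9 1 10
f 9 10 3
f 10 1 11
f 10 11 3
f 11 1 12
f 11 12 3
f 12 1 13
f 12 13 3
f 13 1 2
f 13 2 3
f 14 25 19
f 14 19 15
f 14 15 21
f 14 21 24
f 14 24 25
f 15 19 23
f 19 25 18
f 25 24 16
f 24 21 20
f 21 15 22
f 17 23 18
f 17 18 16
f 17 16 20
f 17 20 22
f 17 22 23
f 18 23 19
f 16 18 25
f 20 16 24
f 22 20 21
f 23 22 15
f 27 26 29
f 27 29 28
f 29 26 30
f 29 30 28
f 30 26 31
f 30 31 28
f 31 26 32
f 31 32 28
f 32 26 33
f 32 33 28
f 33 26 34
f 33 34 28
f 34 26 35
f 34 35 28
f 35 26 36
f 35 36 28
f 36 26 37
f 36 37 28
f 37 26 38
f 37 38 28
f 38 26 39
f 38 39 28
f 39 26 40
f 39 40 28
f 40 26 41
f 40 41 28
f 41 26 42
f 41 42 28
f 42 26 43
f 42 43 28
f 43 26 27
f 43 27 28
f 45 44 48
f 45 48 46
f 46 48 49
f 46 49 47
f 48 44 50
f 48 50 49
f 49 50 51
f 49 51 47
f 50 44 52
f 50 52 51
f 51 52 53
f 51 53 47
f 52 44 54
f 52 54 53
f 53 54 55
f 53 55 47
f 54 44 56
f 54 56 55
f 55 56 57
f 55 57 47
f 56 44 58
f 56 58 57
f 57 58 59
f 57 59 47
f 58 44 60
f 58 60 59
f 59 60 61
f 59 61 47
f 60 44 62
f 60 62 61
f 61 62 63
f 61 63 47
f 62 44 64
f 62 64 63
f 63 64 65
f 63 65 47
f 64 44 45
f 64 45 65
f 65 45 46
f 65 46 47
f 67 66 69
f 67 69 68
f 69 66 70
f 69 70 68
f 70 66 71
f 70 71 68
f 71 66 72
f 71 72 68
f 72 66 73
f 72 73 68
f 73 66 74
f 73 74 68
f 74 66 75
f 74 75 68
f 75 66 76
f 75 76 68
f 76 66 77
f 76 77 68
f 77 66 67
f 77 67 68



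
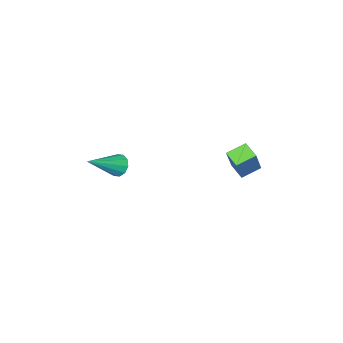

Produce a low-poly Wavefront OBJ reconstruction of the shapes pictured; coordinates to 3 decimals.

v -2.871 2.126 -0.122
v -3.714 2.361 0.222
v -2.774 2.881 -0.398
v -3.616 3.116 -0.054
v -2.224 2.524 1.194
v -3.066 2.759 1.538
v -2.126 3.279 0.918
v -2.969 3.514 1.262
v 1.566 0.317 0.942
v 1.856 0.364 0.465
v 3.054 0.223 1.838
v 1.801 0.682 0.589
v 1.657 0.861 0.848
v 1.477 0.832 1.142
v 1.332 0.606 1.36
v 1.276 0.269 1.418
v 1.331 -0.049 1.294
v 1.475 -0.228 1.035
v 1.655 -0.199 0.741
v 1.8 0.027 0.523
f 2 4 1
f 5 2 1
f 1 4 3
f 3 5 1
f 2 8 4
f 6 2 5
f 6 8 2
f 4 8 3
f 7 5 3
f 3 8 7
f 7 6 5
f 8 6 7
f 10 9 12
f 10 12 11
f 12 9 13
f 12 13 11
f 13 9 14
f 13 14 11
f 14 9 15
f 14 15 11
f 15 9 16
f 15 16 11
f 16 9 17
f 16 17 11
f 17 9 18
f 17 18 11
f 18 9 19
f 18 19 11
f 19 9 20
f 19 20 11
f 20 9 10
f 20 10 11



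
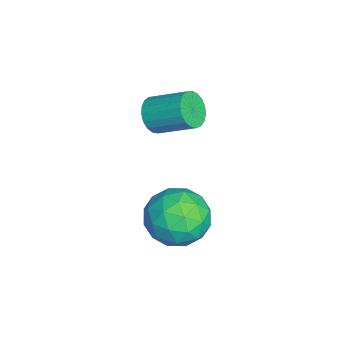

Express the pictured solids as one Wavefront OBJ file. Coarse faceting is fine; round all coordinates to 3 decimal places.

v 0.251 0.495 2.861
v 0.67 0.109 3.268
v 1.108 1.339 3.985
v 0.689 1.725 3.579
v 0.846 0.175 3.046
v 1.284 1.406 3.763
v 0.919 0.297 2.792
v 1.357 1.528 3.509
v 0.877 0.453 2.55
v 1.315 1.684 3.267
v 0.726 0.617 2.362
v 1.164 1.847 3.079
v 0.493 0.759 2.26
v 0.932 1.989 2.977
v 0.219 0.855 2.262
v 0.657 2.086 2.98
v -0.05 0.89 2.368
v 0.388 2.12 3.085
v -0.267 0.856 2.559
v 0.171 2.086 3.276
v -0.395 0.759 2.802
v 0.044 1.989 3.52
v -0.41 0.617 3.056
v 0.028 1.847 3.773
v -0.312 0.454 3.276
v 0.126 1.684 3.993
v -0.116 0.298 3.424
v 0.322 1.528 4.141
v 0.143 0.175 3.475
v 0.582 1.406 4.192
v 0.421 0.109 3.42
v 0.859 1.339 4.137
v 2.019 2.041 -0.346
v 2.794 2.296 0.459
v 2.666 0.304 -0.419
v 3.441 0.559 0.386
v 2.329 0.512 0.657
v 1.929 1.585 0.702
v 3.531 1.015 -0.662
v 3.131 2.088 -0.617
v 3.729 1.662 0.263
v 2.986 1.351 1.078
v 2.474 1.249 -1.038
v 1.731 0.938 -0.223
v 2.35 2.321 0.063
v 3.11 0.279 -0.023
v 2.456 0.251 0.137
v 2.912 0.401 0.61
v 1.841 1.903 0.206
v 2.297 2.053 0.679
v 2.023 1.004 0.795
v 3.163 0.547 -0.639
v 3.619 0.697 -0.166
v 2.548 2.199 -0.57
v 3.004 2.349 -0.097
v 3.437 1.596 -0.755
v 3.355 2.098 0.421
v 3.735 1.077 0.378
v 3.788 1.345 -0.238
v 3.553 1.976 -0.211
v 2.918 1.915 0.9
v 3.298 0.895 0.857
v 2.644 0.867 1.017
v 2.409 1.498 1.043
v 3.467 1.543 0.785
v 2.162 1.705 -0.817
v 2.542 0.685 -0.86
v 3.051 1.102 -1.003
v 2.816 1.733 -0.977
v 1.725 1.523 -0.338
v 2.105 0.502 -0.381
v 1.907 0.624 0.251
v 1.672 1.255 0.278
v 1.993 1.057 -0.745
f 2 1 5
f 2 5 3
f 3 5 6
f 3 6 4
f 5 1 7
f 5 7 6
f 6 7 8
f 6 8 4
f 7 1 9
f 7 9 8
f 8 9 10
f 8 10 4
f 9 1 11
f 9 11 10
f 10 11 12
f 10 12 4
f 11 1 13
f 11 13 12
f 12 13 14
f 12 14 4
f 13 1 15
f 13 15 14
f 14 15 16
f 14 16 4
f 15 1 17
f 15 17 16
f 16 17 18
f 16 18 4
f 17 1 19
f 17 19 18
f 18 19 20
f 18 20 4
f 19 1 21
f 19 21 20
f 20 21 22
f 20 22 4
f 21 1 23
f 21 23 22
f 22 23 24
f 22 24 4
f 23 1 25
f 23 25 24
f 24 25 26
f 24 26 4
f 25 1 27
f 25 27 26
f 26 27 28
f 26 28 4
f 27 1 29
f 27 29 28
f 28 29 30
f 28 30 4
f 29 1 31
f 29 31 30
f 30 31 32
f 30 32 4
f 31 1 2
f 31 2 32
f 32 2 3
f 32 3 4
f 33 70 49
f 70 44 73
f 49 73 38
f 70 73 49
f 33 49 45
f 49 38 50
f 45 50 34
f 49 50 45
f 33 45 54
f 45 34 55
f 54 55 40
f 45 55 54
f 33 54 66
f 54 40 69
f 66 69 43
f 54 69 66
f 33 66 70
f 66 43 74
f 70 74 44
f 66 74 70
f 34 50 61
f 50 38 64
f 61 64 42
f 50 64 61
f 38 73 51
f 73 44 72
f 51 72 37
f 73 72 51
f 44 74 71
f 74 43 67
f 71 67 35
f 74 67 71
f 43 69 68
f 69 40 56
f 68 56 39
f 69 56 68
f 40 55 60
f 55 34 57
f 60 57 41
f 55 57 60
f 36 62 48
f 62 42 63
f 48 63 37
f 62 63 48
f 36 48 46
f 48 37 47
f 46 47 35
f 48 47 46
f 36 46 53
f 46 35 52
f 53 52 39
f 46 52 53
f 36 53 58
f 53 39 59
f 58 59 41
f 53 59 58
f 36 58 62
f 58 41 65
f 62 65 42
f 58 65 62
f 37 63 51
f 63 42 64
f 51 64 38
f 63 64 51
f 35 47 71
f 47 37 72
f 71 72 44
f 47 72 71
f 39 52 68
f 52 35 67
f 68 67 43
f 52 67 68
f 41 59 60
f 59 39 56
f 60 56 40
f 59 56 60
f 42 65 61
f 65 41 57
f 61 57 34
f 65 57 61



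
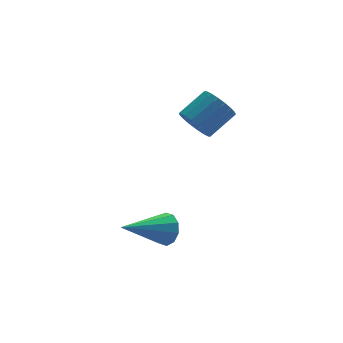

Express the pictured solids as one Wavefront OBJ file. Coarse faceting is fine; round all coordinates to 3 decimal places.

v -0.513 -3.328 1.18
v -0.234 -3.654 1.655
v -2.147 -3.592 1.96
v -0.246 -3.272 1.759
v -0.36 -2.912 1.642
v -0.532 -2.711 1.348
v -0.698 -2.745 0.991
v -0.792 -3.002 0.705
v -0.78 -3.383 0.601
v -0.666 -3.744 0.718
v -0.493 -3.945 1.012
v -0.328 -3.911 1.37
v 1.869 0.1 3.325
v 2.236 -0.384 2.957
v 3.278 -0.103 3.626
v 2.911 0.38 3.995
v 2.275 -0.12 2.786
v 3.317 0.16 3.455
v 2.233 0.186 2.722
v 3.275 0.467 3.392
v 2.12 0.476 2.778
v 3.162 0.757 3.447
v 1.956 0.691 2.942
v 2.998 0.972 3.611
v 1.776 0.789 3.182
v 2.817 1.069 3.851
v 1.613 0.75 3.45
v 2.655 1.031 4.12
v 1.502 0.583 3.694
v 2.544 0.864 4.363
v 1.463 0.32 3.865
v 2.505 0.6 4.534
v 1.505 0.013 3.928
v 2.547 0.294 4.598
v 1.618 -0.277 3.873
v 2.66 0.004 4.542
v 1.782 -0.492 3.709
v 2.824 -0.211 4.378
v 1.963 -0.589 3.469
v 3.004 -0.309 4.138
v 2.125 -0.551 3.2
v 3.167 -0.27 3.87
f 2 1 4
f 2 4 3
f 4 1 5
f 4 5 3
f 5 1 6
f 5 6 3
f 6 1 7
f 6 7 3
f 7 1 8
f 7 8 3
f 8 1 9
f 8 9 3
f 9 1 10
f 9 10 3
f 10 1 11
f 10 11 3
f 11 1 12
f 11 12 3
f 12 1 2
f 12 2 3
f 14 13 17
f 14 17 15
f 15 17 18
f 15 18 16
f 17 13 19
f 17 19 18
f 18 19 20
f 18 20 16
f 19 13 21
f 19 21 20
f 20 21 22
f 20 22 16
f 21 13 23
f 21 23 22
f 22 23 24
f 22 24 16
f 23 13 25
f 23 25 24
f 24 25 26
f 24 26 16
f 25 13 27
f 25 27 26
f 26 27 28
f 26 28 16
f 27 13 29
f 27 29 28
f 28 29 30
f 28 30 16
f 29 13 31
f 29 31 30
f 30 31 32
f 30 32 16
f 31 13 33
f 31 33 32
f 32 33 34
f 32 34 16
f 33 13 35
f 33 35 34
f 34 35 36
f 34 36 16
f 35 13 37
f 35 37 36
f 36 37 38
f 36 38 16
f 37 13 39
f 37 39 38
f 38 39 40
f 38 40 16
f 39 13 41
f 39 41 40
f 40 41 42
f 40 42 16
f 41 13 14
f 41 14 42
f 42 14 15
f 42 15 16



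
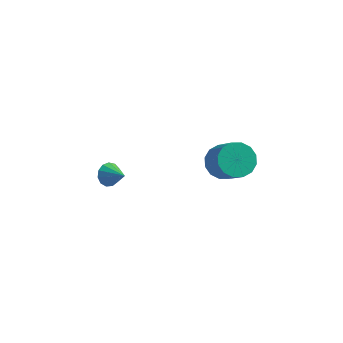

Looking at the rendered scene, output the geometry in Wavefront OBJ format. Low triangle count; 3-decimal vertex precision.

v -3.603 -0.238 -1.166
v -3.153 -0.152 -1.747
v -2.557 -0.762 -0.434
v -3.13 0.201 -1.527
v -3.257 0.415 -1.193
v -3.494 0.422 -0.85
v -3.766 0.219 -0.607
v -3.986 -0.129 -0.542
v -4.084 -0.512 -0.675
v -4.03 -0.808 -0.964
v -3.84 -0.923 -1.317
v -3.575 -0.82 -1.622
v -3.319 -0.533 -1.783
v 2.547 -0.126 1.704
v 3.359 -0.294 1.077
v 4.345 -1.402 2.648
v 3.533 -1.234 3.276
v 3.472 0.167 1.331
v 4.458 -0.941 2.902
v 3.338 0.549 1.685
v 4.323 -0.558 3.256
v 2.991 0.751 2.044
v 3.977 -0.357 3.615
v 2.526 0.717 2.312
v 3.511 -0.39 3.884
v 2.066 0.458 2.418
v 3.052 -0.65 3.989
v 1.735 0.042 2.332
v 2.721 -1.066 3.903
v 1.622 -0.419 2.078
v 2.608 -1.527 3.649
v 1.757 -0.802 1.724
v 2.742 -1.909 3.295
v 2.103 -1.003 1.365
v 3.089 -2.111 2.936
v 2.569 -0.97 1.096
v 3.554 -2.077 2.668
v 3.028 -0.71 0.991
v 4.014 -1.818 2.562
f 2 1 4
f 2 4 3
f 4 1 5
f 4 5 3
f 5 1 6
f 5 6 3
f 6 1 7
f 6 7 3
f 7 1 8
f 7 8 3
f 8 1 9
f 8 9 3
f 9 1 10
f 9 10 3
f 10 1 11
f 10 11 3
f 11 1 12
f 11 12 3
f 12 1 13
f 12 13 3
f 13 1 2
f 13 2 3
f 15 14 18
f 15 18 16
f 16 18 19
f 16 19 17
f 18 14 20
f 18 20 19
f 19 20 21
f 19 21 17
f 20 14 22
f 20 22 21
f 21 22 23
f 21 23 17
f 22 14 24
f 22 24 23
f 23 24 25
f 23 25 17
f 24 14 26
f 24 26 25
f 25 26 27
f 25 27 17
f 26 14 28
f 26 28 27
f 27 28 29
f 27 29 17
f 28 14 30
f 28 30 29
f 29 30 31
f 29 31 17
f 30 14 32
f 30 32 31
f 31 32 33
f 31 33 17
f 32 14 34
f 32 34 33
f 33 34 35
f 33 35 17
f 34 14 36
f 34 36 35
f 35 36 37
f 35 37 17
f 36 14 38
f 36 38 37
f 37 38 39
f 37 39 17
f 38 14 15
f 38 15 39
f 39 15 16
f 39 16 17



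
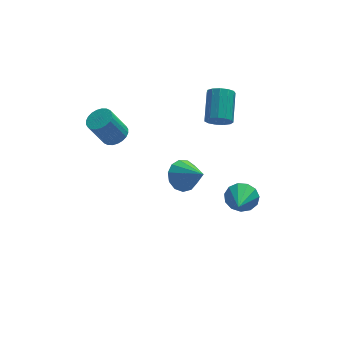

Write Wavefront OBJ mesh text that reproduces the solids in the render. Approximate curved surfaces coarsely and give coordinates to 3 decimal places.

v 0.195 -1.944 2.738
v 0.944 -2.035 2.037
v 1.085 -3.116 3.842
v 1.096 -1.595 2.382
v 0.963 -1.265 2.84
v 0.585 -1.15 3.266
v 0.084 -1.288 3.524
v -0.382 -1.633 3.533
v -0.665 -2.078 3.289
v -0.675 -2.479 2.87
v -0.409 -2.711 2.41
v 0.049 -2.699 2.053
v 0.553 -2.447 1.914
v 2.972 2.252 3.258
v 3.656 2.344 2.815
v 4.113 4.06 3.88
v 3.428 3.968 4.322
v 3.323 2.573 2.59
v 3.78 4.288 3.654
v 2.879 2.699 2.577
v 3.336 4.415 3.641
v 2.464 2.684 2.78
v 2.921 4.4 3.844
v 2.21 2.531 3.135
v 2.667 4.247 4.199
v 2.198 2.29 3.528
v 2.655 4.006 4.593
v 2.432 2.037 3.837
v 2.889 3.753 4.901
v 2.837 1.852 3.961
v 3.293 3.568 5.025
v 3.284 1.794 3.862
v 3.741 3.51 4.926
v 3.633 1.882 3.571
v 4.089 3.597 4.636
v 3.771 2.087 3.181
v 4.228 3.803 4.245
v 3.961 0.258 -2.052
v 4.77 0.303 -1.448
v 3.399 -1.458 -1.168
v 4.353 0.579 -1.178
v 3.811 0.754 -1.185
v 3.317 0.77 -1.467
v 3.027 0.624 -1.934
v 3.034 0.362 -2.439
v 3.336 0.067 -2.821
v 3.836 -0.168 -2.959
v 4.375 -0.267 -2.808
v 4.784 -0.2 -2.418
v 4.931 0.013 -1.911
v -2.772 3.201 2.103
v -2.077 2.879 2.448
v -2.973 2.757 4.141
v -3.668 3.079 3.797
v -2.029 3.2 2.496
v -2.926 3.077 4.19
v -2.095 3.521 2.485
v -2.992 3.398 4.178
v -2.263 3.793 2.415
v -3.16 3.671 4.108
v -2.509 3.975 2.298
v -3.406 3.853 3.991
v -2.795 4.039 2.151
v -3.692 3.917 3.845
v -3.078 3.976 1.997
v -3.974 3.854 3.69
v -3.313 3.795 1.859
v -4.21 3.673 3.553
v -3.467 3.523 1.759
v -4.363 3.401 3.452
v -3.514 3.203 1.71
v -4.411 3.08 3.404
v -3.448 2.882 1.722
v -4.345 2.759 3.415
v -3.28 2.609 1.792
v -4.177 2.487 3.485
v -3.034 2.427 1.909
v -3.931 2.305 3.602
v -2.748 2.363 2.055
v -3.645 2.241 3.749
v -2.466 2.426 2.21
v -3.362 2.304 3.903
v -2.23 2.607 2.347
v -3.127 2.485 4.041
f 2 1 4
f 2 4 3
f 4 1 5
f 4 5 3
f 5 1 6
f 5 6 3
f 6 1 7
f 6 7 3
f 7 1 8
f 7 8 3
f 8 1 9
f 8 9 3
f 9 1 10
f 9 10 3
f 10 1 11
f 10 11 3
f 11 1 12
f 11 12 3
f 12 1 13
f 12 13 3
f 13 1 2
f 13 2 3
f 15 14 18
f 15 18 16
f 16 18 19
f 16 19 17
f 18 14 20
f 18 20 19
f 19 20 21
f 19 21 17
f 20 14 22
f 20 22 21
f 21 22 23
f 21 23 17
f 22 14 24
f 22 24 23
f 23 24 25
f 23 25 17
f 24 14 26
f 24 26 25
f 25 26 27
f 25 27 17
f 26 14 28
f 26 28 27
f 27 28 29
f 27 29 17
f 28 14 30
f 28 30 29
f 29 30 31
f 29 31 17
f 30 14 32
f 30 32 31
f 31 32 33
f 31 33 17
f 32 14 34
f 32 34 33
f 33 34 35
f 33 35 17
f 34 14 36
f 34 36 35
f 35 36 37
f 35 37 17
f 36 14 15
f 36 15 37
f 37 15 16
f 37 16 17
f 39 38 41
f 39 41 40
f 41 38 42
f 41 42 40
f 42 38 43
f 42 43 40
f 43 38 44
f 43 44 40
f 44 38 45
f 44 45 40
f 45 38 46
f 45 46 40
f 46 38 47
f 46 47 40
f 47 38 48
f 47 48 40
f 48 38 49
f 48 49 40
f 49 38 50
f 49 50 40
f 50 38 39
f 50 39 40
f 52 51 55
f 52 55 53
f 53 55 56
f 53 56 54
f 55 51 57
f 55 57 56
f 56 57 58
f 56 58 54
f 57 51 59
f 57 59 58
f 58 59 60
f 58 60 54
f 59 51 61
f 59 61 60
f 60 61 62
f 60 62 54
f 61 51 63
f 61 63 62
f 62 63 64
f 62 64 54
f 63 51 65
f 63 65 64
f 64 65 66
f 64 66 54
f 65 51 67
f 65 67 66
f 66 67 68
f 66 68 54
f 67 51 69
f 67 69 68
f 68 69 70
f 68 70 54
f 69 51 71
f 69 71 70
f 70 71 72
f 70 72 54
f 71 51 73
f 71 73 72
f 72 73 74
f 72 74 54
f 73 51 75
f 73 75 74
f 74 75 76
f 74 76 54
f 75 51 77
f 75 77 76
f 76 77 78
f 76 78 54
f 77 51 79
f 77 79 78
f 78 79 80
f 78 80 54
f 79 51 81
f 79 81 80
f 80 81 82
f 80 82 54
f 81 51 83
f 81 83 82
f 82 83 84
f 82 84 54
f 83 51 52
f 83 52 84
f 84 52 53
f 84 53 54



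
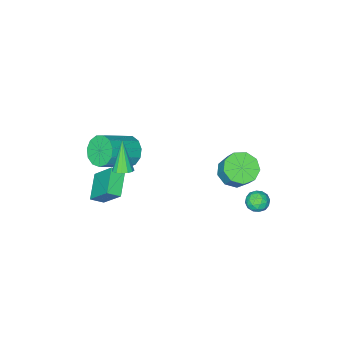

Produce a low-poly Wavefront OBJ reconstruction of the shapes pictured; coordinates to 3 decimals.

v 2.481 -0.668 1.243
v 2.848 -0.309 1.535
v 1.899 -1.432 2.917
v 2.585 -0.154 1.514
v 2.295 -0.137 1.421
v 2.055 -0.262 1.28
v 1.929 -0.496 1.129
v 1.951 -0.775 1.009
v 2.115 -1.026 0.952
v 2.377 -1.181 0.972
v 2.668 -1.198 1.066
v 2.908 -1.073 1.206
v 3.034 -0.839 1.357
v 3.012 -0.56 1.477
v 0.305 -2.96 -0.398
v 0.841 -2.935 -1.242
v 2.67 -3.094 -0.086
v 2.135 -3.12 0.758
v 0.782 -2.4 -1.075
v 2.611 -2.559 0.081
v 0.571 -2.043 -0.693
v 2.401 -2.202 0.463
v 0.277 -1.977 -0.217
v 2.106 -2.136 0.938
v -0.009 -2.224 0.201
v 1.821 -2.383 1.357
v -0.195 -2.704 0.429
v 1.635 -2.863 1.585
v -0.222 -3.266 0.395
v 1.607 -3.425 1.551
v -0.082 -3.731 0.109
v 1.748 -3.89 1.265
v 0.181 -3.951 -0.338
v 2.011 -4.11 0.818
v 0.484 -3.857 -0.804
v 2.313 -4.016 0.352
v 0.73 -3.478 -1.141
v 2.559 -3.637 0.015
v 2.214 -2.338 -0.971
v 2.819 -2.729 -0.578
v 2.042 -1.064 0.561
v 2.647 -1.455 0.954
v 3.313 -1.345 -1.674
v 3.918 -1.736 -1.281
v 3.141 -0.071 -0.142
v 3.746 -0.462 0.251
v -3.595 4.113 -2.262
v -3.222 3.819 -2.796
v -3.478 3.141 -1.644
v -3.105 2.847 -2.178
v -2.824 3.385 -1.799
v -2.897 3.985 -2.181
v -3.803 2.975 -2.259
v -3.876 3.575 -2.641
v -3.35 3.115 -2.794
v -2.745 3.369 -2.51
v -3.955 3.591 -1.93
v -3.35 3.845 -1.646
v -3.419 4.051 -2.583
v -3.281 2.909 -1.857
v -3.116 3.225 -1.634
v -2.897 3.052 -1.948
v -3.228 4.149 -2.222
v -3.008 3.976 -2.535
v -2.774 3.721 -1.95
v -3.692 2.984 -1.905
v -3.472 2.811 -2.218
v -3.803 3.908 -2.492
v -3.584 3.735 -2.806
v -3.926 3.239 -2.49
v -3.275 3.465 -2.896
v -3.206 2.894 -2.533
v -3.617 2.969 -2.58
v -3.659 3.321 -2.804
v -2.919 3.614 -2.729
v -2.85 3.043 -2.366
v -2.685 3.359 -2.143
v -2.728 3.712 -2.368
v -2.995 3.2 -2.728
v -3.85 3.917 -2.074
v -3.781 3.346 -1.711
v -3.972 3.248 -2.072
v -4.015 3.601 -2.297
v -3.494 4.066 -1.907
v -3.425 3.495 -1.544
v -3.041 3.639 -1.636
v -3.083 3.991 -1.86
v -3.705 3.76 -1.712
v -4.006 0.928 -2.053
v -3.049 1.157 -2.39
v -2.837 1.901 -1.284
v -3.794 1.672 -0.947
v -3.513 1.642 -2.627
v -3.301 2.386 -1.521
v -4.207 1.792 -2.596
v -3.996 2.536 -1.489
v -4.808 1.538 -2.31
v -4.596 2.282 -1.204
v -5.033 0.999 -1.905
v -4.821 1.743 -0.798
v -4.777 0.426 -1.568
v -4.566 1.17 -0.462
v -4.161 0.089 -1.459
v -3.949 0.833 -0.353
v -3.472 0.143 -1.628
v -3.26 0.887 -0.521
v -3.033 0.565 -1.995
v -2.821 1.309 -0.889
f 2 1 4
f 2 4 3
f 4 1 5
f 4 5 3
f 5 1 6
f 5 6 3
f 6 1 7
f 6 7 3
f 7 1 8
f 7 8 3
f 8 1 9
f 8 9 3
f 9 1 10
f 9 10 3
f 10 1 11
f 10 11 3
f 11 1 12
f 11 12 3
f 12 1 13
f 12 13 3
f 13 1 14
f 13 14 3
f 14 1 2
f 14 2 3
f 16 15 19
f 16 19 17
f 17 19 20
f 17 20 18
f 19 15 21
f 19 21 20
f 20 21 22
f 20 22 18
f 21 15 23
f 21 23 22
f 22 23 24
f 22 24 18
f 23 15 25
f 23 25 24
f 24 25 26
f 24 26 18
f 25 15 27
f 25 27 26
f 26 27 28
f 26 28 18
f 27 15 29
f 27 29 28
f 28 29 30
f 28 30 18
f 29 15 31
f 29 31 30
f 30 31 32
f 30 32 18
f 31 15 33
f 31 33 32
f 32 33 34
f 32 34 18
f 33 15 35
f 33 35 34
f 34 35 36
f 34 36 18
f 35 15 37
f 35 37 36
f 36 37 38
f 36 38 18
f 37 15 16
f 37 16 38
f 38 16 17
f 38 17 18
f 40 42 39
f 43 40 39
f 39 42 41
f 41 43 39
f 40 46 42
f 44 40 43
f 44 46 40
f 42 46 41
f 45 43 41
f 41 46 45
f 45 44 43
f 46 44 45
f 47 84 63
f 84 58 87
f 63 87 52
f 84 87 63
f 47 63 59
f 63 52 64
f 59 64 48
f 63 64 59
f 47 59 68
f 59 48 69
f 68 69 54
f 59 69 68
f 47 68 80
f 68 54 83
f 80 83 57
f 68 83 80
f 47 80 84
f 80 57 88
f 84 88 58
f 80 88 84
f 48 64 75
f 64 52 78
f 75 78 56
f 64 78 75
f 52 87 65
f 87 58 86
f 65 86 51
f 87 86 65
f 58 88 85
f 88 57 81
f 85 81 49
f 88 81 85
f 57 83 82
f 83 54 70
f 82 70 53
f 83 70 82
f 54 69 74
f 69 48 71
f 74 71 55
f 69 71 74
f 50 76 62
f 76 56 77
f 62 77 51
f 76 77 62
f 50 62 60
f 62 51 61
f 60 61 49
f 62 61 60
f 50 60 67
f 60 49 66
f 67 66 53
f 60 66 67
f 50 67 72
f 67 53 73
f 72 73 55
f 67 73 72
f 50 72 76
f 72 55 79
f 76 79 56
f 72 79 76
f 51 77 65
f 77 56 78
f 65 78 52
f 77 78 65
f 49 61 85
f 61 51 86
f 85 86 58
f 61 86 85
f 53 66 82
f 66 49 81
f 82 81 57
f 66 81 82
f 55 73 74
f 73 53 70
f 74 70 54
f 73 70 74
f 56 79 75
f 79 55 71
f 75 71 48
f 79 71 75
f 90 89 93
f 90 93 91
f 91 93 94
f 91 94 92
f 93 89 95
f 93 95 94
f 94 95 96
f 94 96 92
f 95 89 97
f 95 97 96
f 96 97 98
f 96 98 92
f 97 89 99
f 97 99 98
f 98 99 100
f 98 100 92
f 99 89 101
f 99 101 100
f 100 101 102
f 100 102 92
f 101 89 103
f 101 103 102
f 102 103 104
f 102 104 92
f 103 89 105
f 103 105 104
f 104 105 106
f 104 106 92
f 105 89 107
f 105 107 106
f 106 107 108
f 106 108 92
f 107 89 90
f 107 90 108
f 108 90 91
f 108 91 92



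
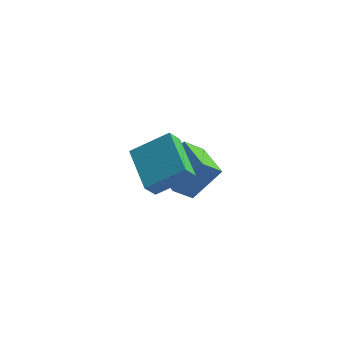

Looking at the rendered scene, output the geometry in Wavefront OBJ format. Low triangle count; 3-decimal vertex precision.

v -1.868 0.518 -4.604
v -2.549 -0.12 -3.656
v -2.943 1.781 -4.525
v -3.624 1.142 -3.578
v -0.836 1.318 -3.322
v -1.517 0.679 -2.375
v -1.911 2.58 -3.244
v -2.592 1.942 -2.296
v -3.386 -1.982 0.083
v -3.688 -2.434 0.838
v -1.943 -1.386 1.019
v -2.246 -1.837 1.773
v -2.354 -3.603 -0.473
v -2.657 -4.054 0.281
v -0.912 -3.006 0.462
v -1.214 -3.458 1.217
f 2 4 1
f 5 2 1
f 1 4 3
f 3 5 1
f 2 8 4
f 6 2 5
f 6 8 2
f 4 8 3
f 7 5 3
f 3 8 7
f 7 6 5
f 8 6 7
f 10 12 9
f 13 10 9
f 9 12 11
f 11 13 9
f 10 16 12
f 14 10 13
f 14 16 10
f 12 16 11
f 15 13 11
f 11 16 15
f 15 14 13
f 16 14 15

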